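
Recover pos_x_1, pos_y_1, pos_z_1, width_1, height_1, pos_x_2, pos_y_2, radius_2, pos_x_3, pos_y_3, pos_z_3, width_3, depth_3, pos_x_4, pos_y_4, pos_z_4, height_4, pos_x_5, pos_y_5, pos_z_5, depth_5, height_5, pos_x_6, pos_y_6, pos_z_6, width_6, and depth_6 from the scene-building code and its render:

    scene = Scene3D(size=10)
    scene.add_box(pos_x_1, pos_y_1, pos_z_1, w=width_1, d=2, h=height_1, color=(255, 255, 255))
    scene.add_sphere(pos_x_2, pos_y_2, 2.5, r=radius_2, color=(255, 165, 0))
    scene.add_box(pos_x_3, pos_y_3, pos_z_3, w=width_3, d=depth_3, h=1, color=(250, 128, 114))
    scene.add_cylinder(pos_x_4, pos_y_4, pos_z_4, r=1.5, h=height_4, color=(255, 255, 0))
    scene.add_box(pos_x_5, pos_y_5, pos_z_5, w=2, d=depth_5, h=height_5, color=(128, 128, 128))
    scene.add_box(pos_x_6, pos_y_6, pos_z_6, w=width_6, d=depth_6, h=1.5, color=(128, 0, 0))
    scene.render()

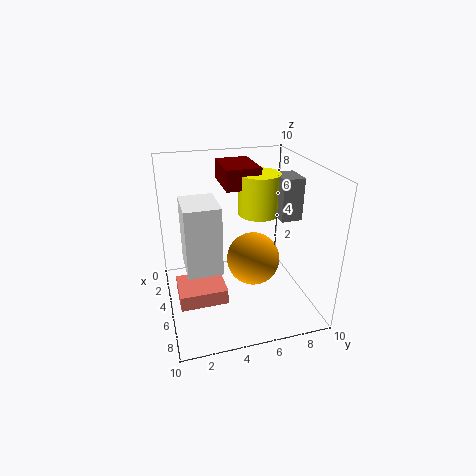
pos_x_1 = 6.5
pos_y_1 = 1
pos_z_1 = 5
width_1 = 2.5
height_1 = 4
pos_x_2 = 4
pos_y_2 = 6.5
radius_2 = 2
pos_x_3 = 5.5
pos_y_3 = 0.5
pos_z_3 = 2
width_3 = 2.5
depth_3 = 3
pos_x_4 = 3.5
pos_y_4 = 7
pos_z_4 = 6
height_4 = 3
pos_x_5 = 3.5
pos_y_5 = 8
pos_z_5 = 6
depth_5 = 1.5
height_5 = 3
pos_x_6 = 0.5
pos_y_6 = 4.5
pos_z_6 = 8
width_6 = 3.5
depth_6 = 2.5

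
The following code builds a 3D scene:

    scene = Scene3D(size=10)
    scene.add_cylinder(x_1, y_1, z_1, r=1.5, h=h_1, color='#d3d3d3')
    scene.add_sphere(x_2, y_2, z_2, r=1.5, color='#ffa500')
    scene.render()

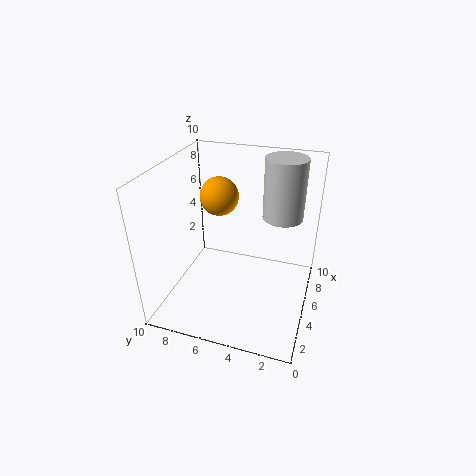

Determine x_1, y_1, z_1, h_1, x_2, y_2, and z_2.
x_1 = 8
y_1 = 2.5
z_1 = 5.5
h_1 = 4.5
x_2 = 8
y_2 = 7.5
z_2 = 6.5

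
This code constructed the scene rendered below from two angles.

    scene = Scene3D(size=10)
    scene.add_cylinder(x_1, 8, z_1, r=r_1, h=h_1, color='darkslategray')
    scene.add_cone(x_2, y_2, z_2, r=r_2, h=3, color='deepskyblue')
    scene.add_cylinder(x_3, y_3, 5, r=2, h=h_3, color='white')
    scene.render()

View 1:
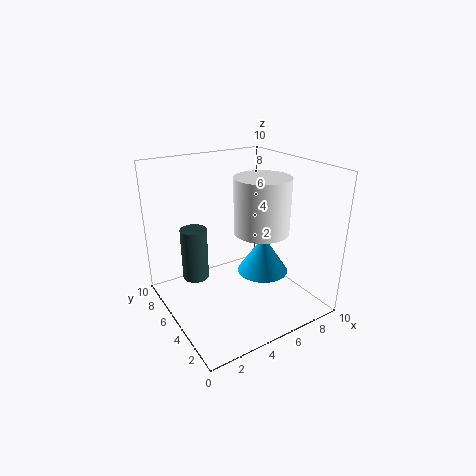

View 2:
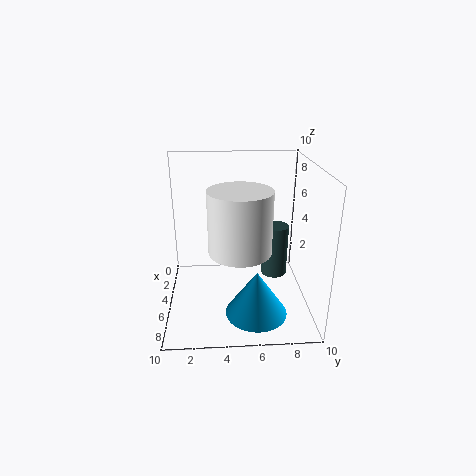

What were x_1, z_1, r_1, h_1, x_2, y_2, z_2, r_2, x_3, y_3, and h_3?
x_1 = 3
z_1 = 1
r_1 = 1
h_1 = 4
x_2 = 8
y_2 = 6
z_2 = 1
r_2 = 2
x_3 = 7
y_3 = 5
h_3 = 4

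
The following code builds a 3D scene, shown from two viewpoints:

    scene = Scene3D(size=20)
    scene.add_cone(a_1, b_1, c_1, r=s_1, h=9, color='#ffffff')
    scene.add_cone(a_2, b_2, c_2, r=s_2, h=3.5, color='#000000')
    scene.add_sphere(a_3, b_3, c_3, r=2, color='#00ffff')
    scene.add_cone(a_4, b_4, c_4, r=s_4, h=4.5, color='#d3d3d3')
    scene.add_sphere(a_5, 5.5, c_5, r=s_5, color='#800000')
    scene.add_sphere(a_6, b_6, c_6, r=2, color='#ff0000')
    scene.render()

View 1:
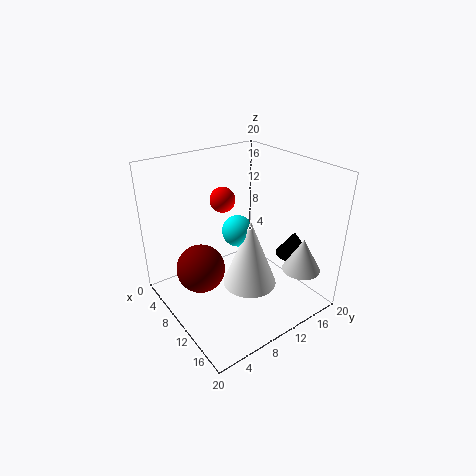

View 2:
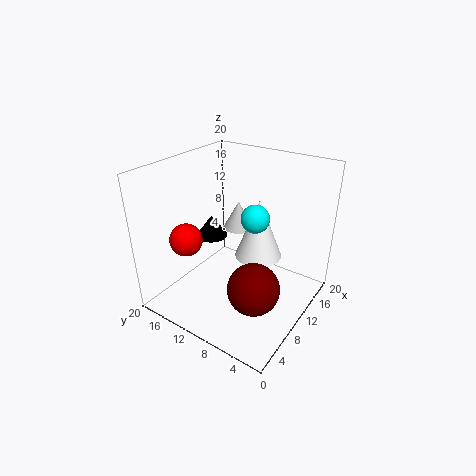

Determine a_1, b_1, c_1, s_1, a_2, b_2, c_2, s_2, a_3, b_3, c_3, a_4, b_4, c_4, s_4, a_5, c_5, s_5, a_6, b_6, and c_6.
a_1 = 14
b_1 = 9
c_1 = 5.5
s_1 = 3.5
a_2 = 13.5
b_2 = 17.5
c_2 = 6.5
s_2 = 2.5
a_3 = 12
b_3 = 8.5
c_3 = 12.5
a_4 = 17.5
b_4 = 15
c_4 = 7
s_4 = 2.5
a_5 = 7
c_5 = 5
s_5 = 3.5
a_6 = 2.5
b_6 = 12.5
c_6 = 12.5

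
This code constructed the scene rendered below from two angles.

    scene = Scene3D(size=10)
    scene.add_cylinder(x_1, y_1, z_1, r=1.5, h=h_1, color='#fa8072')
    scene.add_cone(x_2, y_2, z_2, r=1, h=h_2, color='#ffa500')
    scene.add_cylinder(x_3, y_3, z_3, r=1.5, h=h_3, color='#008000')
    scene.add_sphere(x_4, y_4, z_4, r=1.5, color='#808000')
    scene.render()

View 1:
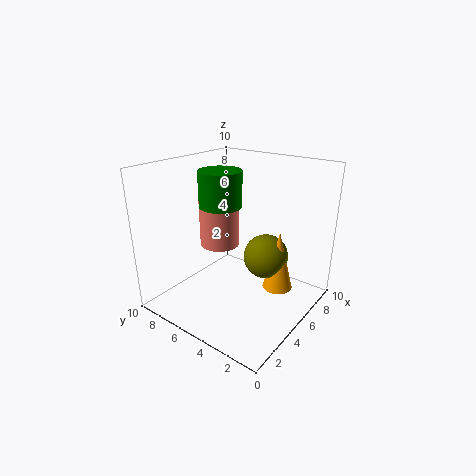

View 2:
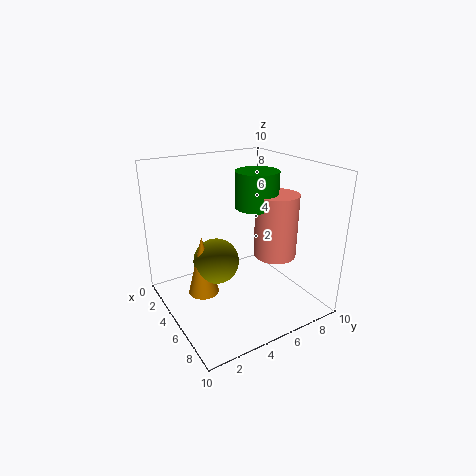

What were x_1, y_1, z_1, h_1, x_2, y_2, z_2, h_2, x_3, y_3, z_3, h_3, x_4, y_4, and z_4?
x_1 = 6, y_1 = 7.5, z_1 = 3.5, h_1 = 4.5, x_2 = 5.5, y_2 = 2, z_2 = 2, h_2 = 4, x_3 = 5, y_3 = 6.5, z_3 = 7, h_3 = 2.5, x_4 = 5.5, y_4 = 3, z_4 = 4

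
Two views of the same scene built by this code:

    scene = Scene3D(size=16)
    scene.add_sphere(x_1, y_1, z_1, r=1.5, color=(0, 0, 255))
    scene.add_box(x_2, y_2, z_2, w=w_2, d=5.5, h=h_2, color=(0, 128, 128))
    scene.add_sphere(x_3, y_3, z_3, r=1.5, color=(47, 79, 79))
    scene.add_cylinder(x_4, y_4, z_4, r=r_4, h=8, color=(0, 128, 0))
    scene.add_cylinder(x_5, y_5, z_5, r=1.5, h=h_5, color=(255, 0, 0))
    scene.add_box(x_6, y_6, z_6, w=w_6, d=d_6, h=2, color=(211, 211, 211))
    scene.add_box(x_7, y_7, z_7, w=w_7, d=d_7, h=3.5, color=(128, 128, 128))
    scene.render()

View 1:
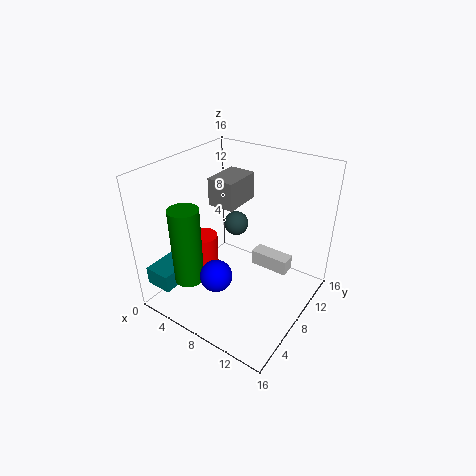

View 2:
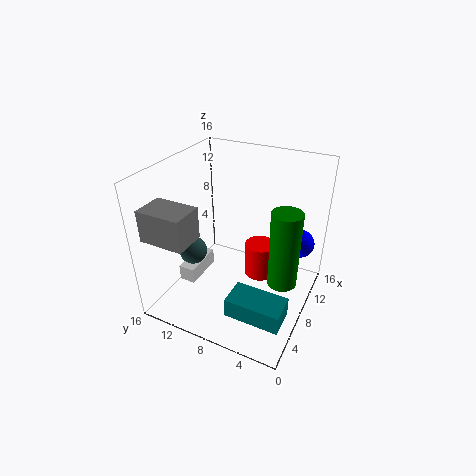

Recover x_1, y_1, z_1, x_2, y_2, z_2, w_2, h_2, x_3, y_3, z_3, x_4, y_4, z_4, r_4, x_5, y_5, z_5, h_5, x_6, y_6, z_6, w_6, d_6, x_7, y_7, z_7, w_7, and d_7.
x_1 = 10; y_1 = 1.5; z_1 = 8; x_2 = 1; y_2 = 0.5; z_2 = 3.5; w_2 = 3; h_2 = 2; x_3 = 5; y_3 = 12; z_3 = 7; x_4 = 6; y_4 = 2; z_4 = 5.5; r_4 = 1.5; x_5 = 6; y_5 = 4.5; z_5 = 6; h_5 = 3.5; x_6 = 6.5; y_6 = 13.5; z_6 = 0.5; w_6 = 5; d_6 = 2; x_7 = 1.5; y_7 = 11; z_7 = 9; w_7 = 3.5; d_7 = 5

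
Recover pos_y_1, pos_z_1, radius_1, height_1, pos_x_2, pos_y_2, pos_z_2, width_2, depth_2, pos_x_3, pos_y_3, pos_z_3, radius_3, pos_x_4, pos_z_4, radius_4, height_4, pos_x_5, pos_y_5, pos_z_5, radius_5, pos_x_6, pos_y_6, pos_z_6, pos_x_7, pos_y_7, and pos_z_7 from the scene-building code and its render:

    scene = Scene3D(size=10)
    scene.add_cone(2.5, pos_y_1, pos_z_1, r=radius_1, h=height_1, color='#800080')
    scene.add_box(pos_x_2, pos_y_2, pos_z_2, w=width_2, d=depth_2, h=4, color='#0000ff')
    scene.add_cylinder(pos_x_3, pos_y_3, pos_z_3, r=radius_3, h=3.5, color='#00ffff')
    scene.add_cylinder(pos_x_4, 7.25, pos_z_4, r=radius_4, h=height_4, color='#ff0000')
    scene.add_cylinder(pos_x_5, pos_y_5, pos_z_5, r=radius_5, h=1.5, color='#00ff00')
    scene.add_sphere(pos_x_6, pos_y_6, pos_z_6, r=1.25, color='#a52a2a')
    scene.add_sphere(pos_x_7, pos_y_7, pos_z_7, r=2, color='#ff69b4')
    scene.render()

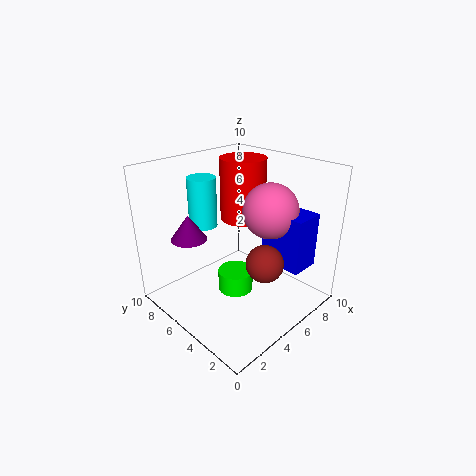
pos_y_1 = 7.25
pos_z_1 = 5
radius_1 = 1.25
height_1 = 1.75
pos_x_2 = 7.25
pos_y_2 = 1.5
pos_z_2 = 2.5
width_2 = 2.25
depth_2 = 3.25
pos_x_3 = 4
pos_y_3 = 7.5
pos_z_3 = 5.5
radius_3 = 1
pos_x_4 = 7.75
pos_z_4 = 5
radius_4 = 1.75
height_4 = 4.75
pos_x_5 = 4.75
pos_y_5 = 5
pos_z_5 = 1
radius_5 = 1.25
pos_x_6 = 5
pos_y_6 = 2.5
pos_z_6 = 4
pos_x_7 = 7.5
pos_y_7 = 4.25
pos_z_7 = 6.5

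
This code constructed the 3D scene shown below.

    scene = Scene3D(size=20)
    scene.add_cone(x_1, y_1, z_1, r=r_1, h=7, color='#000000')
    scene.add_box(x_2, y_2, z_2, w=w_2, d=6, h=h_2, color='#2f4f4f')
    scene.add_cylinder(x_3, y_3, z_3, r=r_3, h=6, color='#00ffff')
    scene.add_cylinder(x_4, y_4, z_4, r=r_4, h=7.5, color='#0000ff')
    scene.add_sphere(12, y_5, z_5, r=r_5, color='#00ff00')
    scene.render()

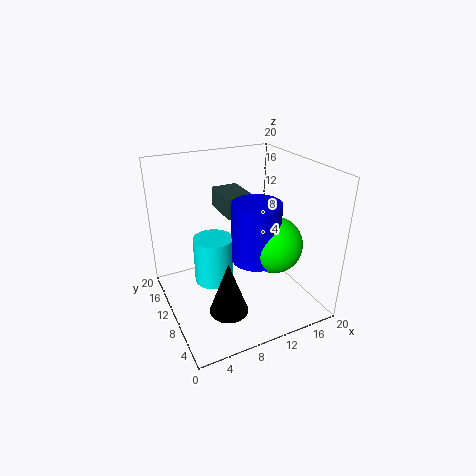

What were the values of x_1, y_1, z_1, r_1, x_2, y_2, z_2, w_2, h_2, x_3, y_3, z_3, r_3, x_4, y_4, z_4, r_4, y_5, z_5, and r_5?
x_1 = 6; y_1 = 4.5; z_1 = 3; r_1 = 2.5; x_2 = 9.5; y_2 = 12; z_2 = 12; w_2 = 4; h_2 = 3; x_3 = 5.5; y_3 = 8; z_3 = 6; r_3 = 2.5; x_4 = 10; y_4 = 5; z_4 = 9.5; r_4 = 3; y_5 = 4; z_5 = 11.5; r_5 = 3.5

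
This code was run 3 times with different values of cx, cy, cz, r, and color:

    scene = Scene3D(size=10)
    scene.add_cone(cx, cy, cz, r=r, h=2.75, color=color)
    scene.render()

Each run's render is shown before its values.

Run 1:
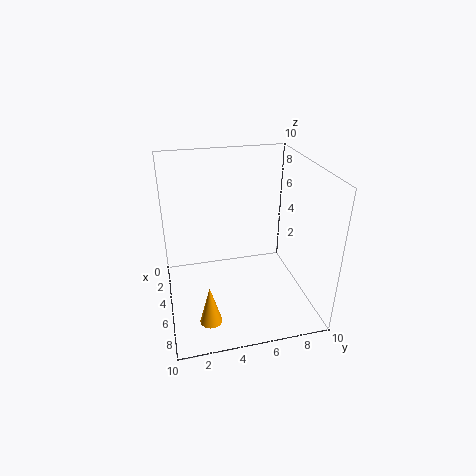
cx = 7.5; cy = 2.5; cz = 0.25; r = 0.75; color = 'orange'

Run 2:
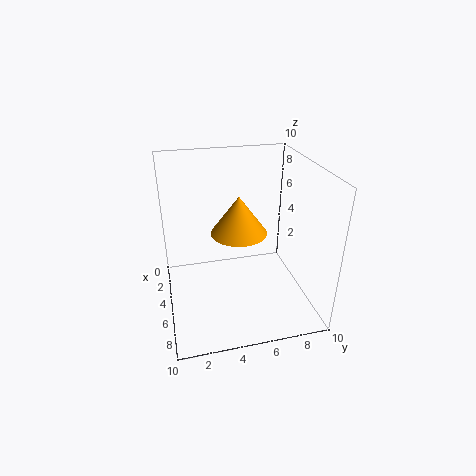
cx = 4.25; cy = 5.25; cz = 5; r = 2; color = 'orange'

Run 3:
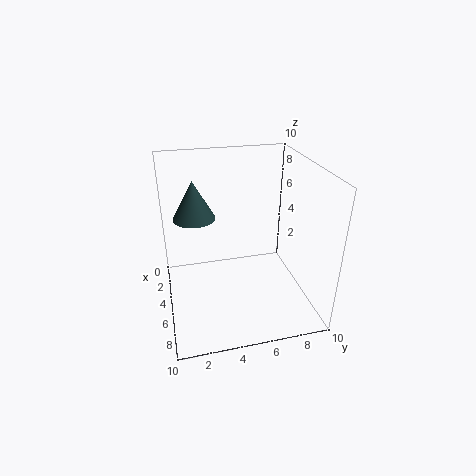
cx = 3.25; cy = 2.25; cz = 6; r = 1.5; color = 'darkslategray'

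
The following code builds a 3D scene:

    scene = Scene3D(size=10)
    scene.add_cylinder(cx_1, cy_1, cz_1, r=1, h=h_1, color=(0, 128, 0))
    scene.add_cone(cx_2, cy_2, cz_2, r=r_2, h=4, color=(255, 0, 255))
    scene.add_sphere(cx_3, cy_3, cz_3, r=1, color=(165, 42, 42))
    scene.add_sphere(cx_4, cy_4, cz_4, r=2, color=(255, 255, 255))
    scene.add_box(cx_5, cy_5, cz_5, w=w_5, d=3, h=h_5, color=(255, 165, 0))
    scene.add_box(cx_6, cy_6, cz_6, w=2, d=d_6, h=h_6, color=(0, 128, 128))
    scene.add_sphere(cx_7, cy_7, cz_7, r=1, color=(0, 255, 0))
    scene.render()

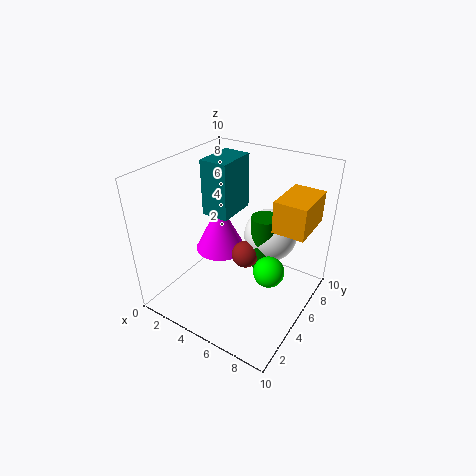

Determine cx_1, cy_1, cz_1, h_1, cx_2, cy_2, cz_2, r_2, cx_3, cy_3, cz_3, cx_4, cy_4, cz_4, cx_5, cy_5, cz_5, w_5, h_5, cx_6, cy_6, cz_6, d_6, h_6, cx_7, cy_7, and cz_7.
cx_1 = 6, cy_1 = 7, cz_1 = 2, h_1 = 4, cx_2 = 2, cy_2 = 7, cz_2 = 2, r_2 = 2, cx_3 = 5, cy_3 = 6, cz_3 = 3, cx_4 = 6, cy_4 = 8, cz_4 = 4, cx_5 = 8, cy_5 = 4, cz_5 = 7, w_5 = 2, h_5 = 2, cx_6 = 2, cy_6 = 5, cz_6 = 6, d_6 = 3, h_6 = 4, cx_7 = 8, cy_7 = 4, cz_7 = 4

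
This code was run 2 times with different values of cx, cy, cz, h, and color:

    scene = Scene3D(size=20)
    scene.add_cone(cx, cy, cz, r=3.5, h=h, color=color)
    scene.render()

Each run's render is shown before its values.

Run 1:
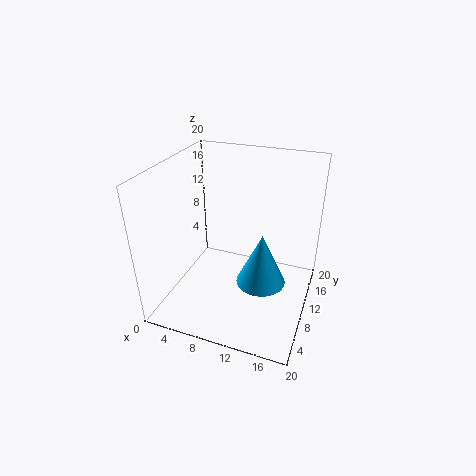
cx = 13.5
cy = 10
cz = 3.5
h = 7.5
color = 'deepskyblue'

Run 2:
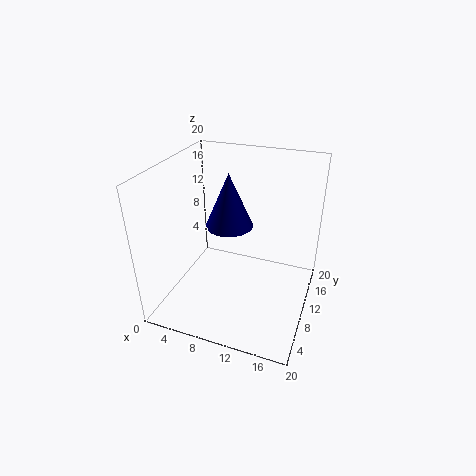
cx = 7.5
cy = 13
cz = 10
h = 8
color = 'navy'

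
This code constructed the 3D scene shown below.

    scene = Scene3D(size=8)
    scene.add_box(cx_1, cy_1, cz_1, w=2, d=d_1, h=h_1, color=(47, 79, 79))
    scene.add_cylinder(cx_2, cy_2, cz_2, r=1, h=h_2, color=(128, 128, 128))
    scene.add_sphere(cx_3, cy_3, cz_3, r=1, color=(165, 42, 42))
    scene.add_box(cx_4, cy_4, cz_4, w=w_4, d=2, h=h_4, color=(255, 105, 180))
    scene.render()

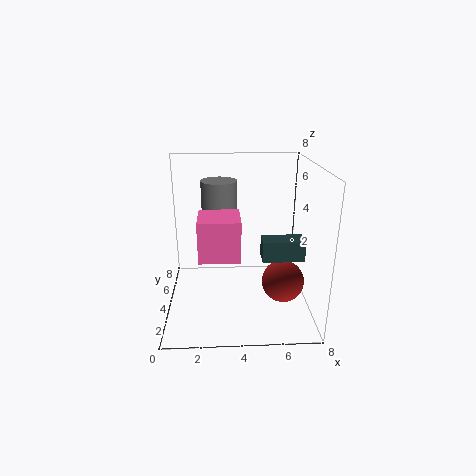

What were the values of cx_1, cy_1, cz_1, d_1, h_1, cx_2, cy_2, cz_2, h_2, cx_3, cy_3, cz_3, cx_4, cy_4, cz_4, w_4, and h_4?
cx_1 = 5
cy_1 = 1
cz_1 = 4
d_1 = 1
h_1 = 1
cx_2 = 3
cy_2 = 5
cz_2 = 4
h_2 = 3
cx_3 = 6
cy_3 = 1
cz_3 = 3
cx_4 = 2
cy_4 = 1
cz_4 = 4
w_4 = 2
h_4 = 2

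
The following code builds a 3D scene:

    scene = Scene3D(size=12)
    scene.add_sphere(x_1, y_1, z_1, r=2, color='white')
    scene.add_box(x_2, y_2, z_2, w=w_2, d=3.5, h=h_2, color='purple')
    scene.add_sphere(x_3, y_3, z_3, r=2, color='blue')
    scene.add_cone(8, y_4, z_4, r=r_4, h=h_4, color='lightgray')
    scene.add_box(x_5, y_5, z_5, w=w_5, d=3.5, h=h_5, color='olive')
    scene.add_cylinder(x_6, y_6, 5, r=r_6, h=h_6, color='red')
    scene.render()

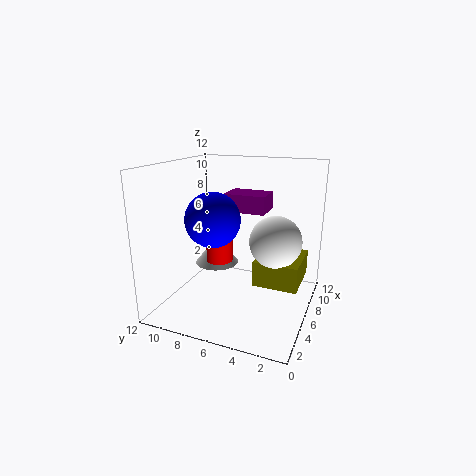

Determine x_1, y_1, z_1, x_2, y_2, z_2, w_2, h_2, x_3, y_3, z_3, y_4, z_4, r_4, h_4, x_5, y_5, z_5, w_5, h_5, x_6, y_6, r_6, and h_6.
x_1 = 5, y_1 = 2.5, z_1 = 6.5, x_2 = 6.5, y_2 = 4, z_2 = 8, w_2 = 2.5, h_2 = 1.5, x_3 = 2.5, y_3 = 6.5, z_3 = 8.5, y_4 = 9, z_4 = 2.5, r_4 = 2, h_4 = 2.5, x_5 = 4, y_5 = 0.5, z_5 = 3, w_5 = 4, h_5 = 2, x_6 = 3.5, y_6 = 6.5, r_6 = 1, h_6 = 2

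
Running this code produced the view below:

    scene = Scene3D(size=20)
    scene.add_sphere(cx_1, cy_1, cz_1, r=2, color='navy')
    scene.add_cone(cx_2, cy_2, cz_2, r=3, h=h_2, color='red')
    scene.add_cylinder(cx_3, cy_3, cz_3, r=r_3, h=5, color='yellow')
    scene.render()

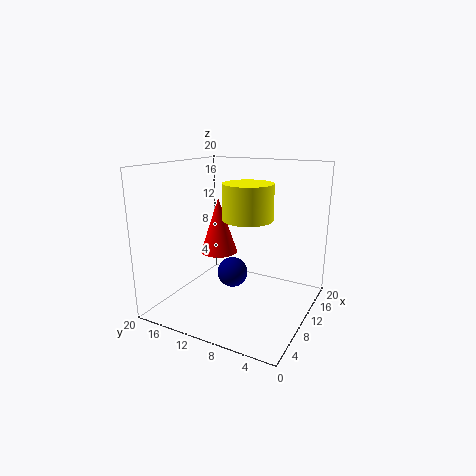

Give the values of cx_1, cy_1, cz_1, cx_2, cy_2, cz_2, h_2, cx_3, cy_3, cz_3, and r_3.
cx_1 = 7.5; cy_1 = 9.5; cz_1 = 6; cx_2 = 15.5; cy_2 = 16.5; cz_2 = 5; h_2 = 9; cx_3 = 11; cy_3 = 9; cz_3 = 12.5; r_3 = 3.5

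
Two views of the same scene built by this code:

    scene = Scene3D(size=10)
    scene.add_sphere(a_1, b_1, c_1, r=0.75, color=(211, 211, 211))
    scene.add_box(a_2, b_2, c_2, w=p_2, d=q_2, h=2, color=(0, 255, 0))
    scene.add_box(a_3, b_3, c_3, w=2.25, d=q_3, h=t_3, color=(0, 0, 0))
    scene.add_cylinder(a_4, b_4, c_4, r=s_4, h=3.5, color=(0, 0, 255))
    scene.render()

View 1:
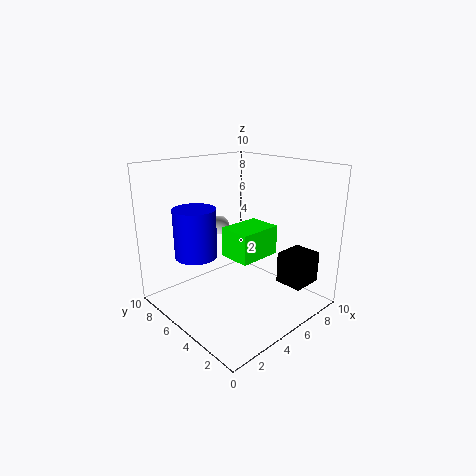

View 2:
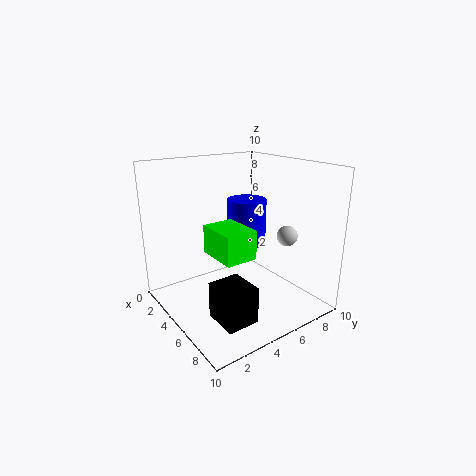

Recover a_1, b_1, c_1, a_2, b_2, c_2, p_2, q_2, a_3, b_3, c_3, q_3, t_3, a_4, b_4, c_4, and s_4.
a_1 = 6.25; b_1 = 8.5; c_1 = 4.75; a_2 = 3.75; b_2 = 3; c_2 = 4; p_2 = 3; q_2 = 2.25; a_3 = 7.25; b_3 = 1.25; c_3 = 1.5; q_3 = 2; t_3 = 2.25; a_4 = 3; b_4 = 7.25; c_4 = 3.5; s_4 = 1.5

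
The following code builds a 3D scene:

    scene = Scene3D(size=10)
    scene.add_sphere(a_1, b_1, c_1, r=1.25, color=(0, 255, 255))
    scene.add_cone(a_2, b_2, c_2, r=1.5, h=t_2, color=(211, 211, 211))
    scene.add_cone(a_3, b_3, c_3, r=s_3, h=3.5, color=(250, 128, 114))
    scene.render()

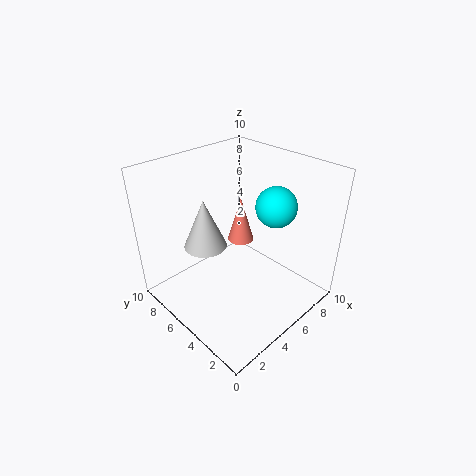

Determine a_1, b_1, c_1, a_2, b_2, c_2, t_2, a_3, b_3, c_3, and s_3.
a_1 = 5.5
b_1 = 2.25
c_1 = 8.25
a_2 = 3.5
b_2 = 6.75
c_2 = 4.25
t_2 = 3.5
a_3 = 7
b_3 = 6.75
c_3 = 3.25
s_3 = 1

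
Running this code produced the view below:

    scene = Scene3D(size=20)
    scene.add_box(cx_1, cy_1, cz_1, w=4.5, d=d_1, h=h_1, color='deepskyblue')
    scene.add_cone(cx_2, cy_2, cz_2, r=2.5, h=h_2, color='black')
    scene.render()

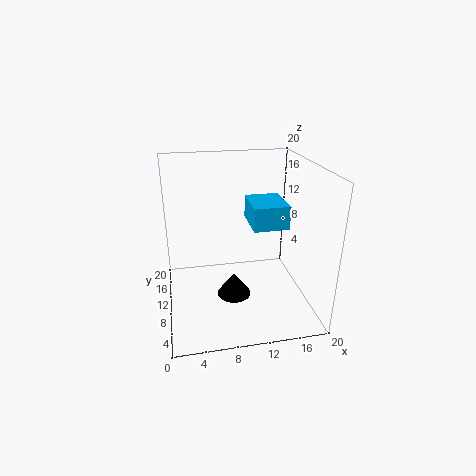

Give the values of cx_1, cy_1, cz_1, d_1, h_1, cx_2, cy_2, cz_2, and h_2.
cx_1 = 11
cy_1 = 5
cz_1 = 13
d_1 = 5.5
h_1 = 3
cx_2 = 9.5
cy_2 = 10.5
cz_2 = 0.5
h_2 = 3.5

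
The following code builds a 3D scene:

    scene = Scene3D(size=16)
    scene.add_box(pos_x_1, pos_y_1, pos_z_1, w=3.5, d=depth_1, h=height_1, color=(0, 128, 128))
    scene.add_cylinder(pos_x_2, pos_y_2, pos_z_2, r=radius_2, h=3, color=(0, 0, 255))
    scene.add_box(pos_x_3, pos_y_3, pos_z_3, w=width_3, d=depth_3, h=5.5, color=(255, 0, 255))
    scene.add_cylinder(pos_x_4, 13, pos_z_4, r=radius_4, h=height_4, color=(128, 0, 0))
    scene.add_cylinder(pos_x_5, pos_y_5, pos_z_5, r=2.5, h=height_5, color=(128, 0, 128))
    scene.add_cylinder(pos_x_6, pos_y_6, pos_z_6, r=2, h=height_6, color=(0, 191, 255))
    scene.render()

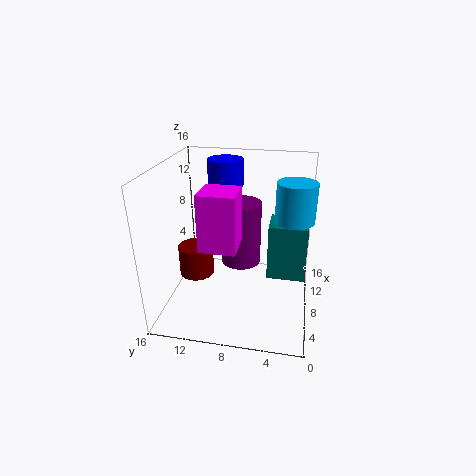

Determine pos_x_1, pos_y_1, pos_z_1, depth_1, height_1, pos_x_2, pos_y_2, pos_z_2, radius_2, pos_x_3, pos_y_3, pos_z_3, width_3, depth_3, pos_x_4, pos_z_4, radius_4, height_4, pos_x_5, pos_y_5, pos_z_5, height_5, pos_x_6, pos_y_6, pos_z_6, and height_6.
pos_x_1 = 6, pos_y_1 = 0.5, pos_z_1 = 4.5, depth_1 = 4, height_1 = 6, pos_x_2 = 11, pos_y_2 = 10, pos_z_2 = 13, radius_2 = 2, pos_x_3 = 1.5, pos_y_3 = 7, pos_z_3 = 9.5, width_3 = 3.5, depth_3 = 3.5, pos_x_4 = 8, pos_z_4 = 3, radius_4 = 2, height_4 = 3.5, pos_x_5 = 12.5, pos_y_5 = 8.5, pos_z_5 = 2.5, height_5 = 8, pos_x_6 = 7, pos_y_6 = 2, pos_z_6 = 11, height_6 = 4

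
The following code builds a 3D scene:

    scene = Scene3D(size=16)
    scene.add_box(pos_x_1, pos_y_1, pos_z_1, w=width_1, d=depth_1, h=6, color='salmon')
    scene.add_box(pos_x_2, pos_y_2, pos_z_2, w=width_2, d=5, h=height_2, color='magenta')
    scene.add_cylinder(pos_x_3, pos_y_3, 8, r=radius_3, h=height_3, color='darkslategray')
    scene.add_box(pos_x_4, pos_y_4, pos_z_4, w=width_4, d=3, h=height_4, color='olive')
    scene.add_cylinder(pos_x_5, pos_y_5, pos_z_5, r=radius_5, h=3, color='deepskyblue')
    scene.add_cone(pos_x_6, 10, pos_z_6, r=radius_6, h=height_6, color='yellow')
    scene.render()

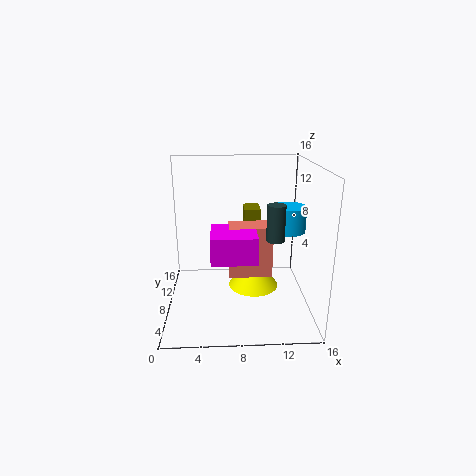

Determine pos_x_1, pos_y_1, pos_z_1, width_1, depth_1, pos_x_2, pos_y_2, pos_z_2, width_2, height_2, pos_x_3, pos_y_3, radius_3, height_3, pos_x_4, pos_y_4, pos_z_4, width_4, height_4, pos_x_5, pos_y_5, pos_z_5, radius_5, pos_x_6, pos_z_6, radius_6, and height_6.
pos_x_1 = 7
pos_y_1 = 8
pos_z_1 = 3
width_1 = 5
depth_1 = 3
pos_x_2 = 5
pos_y_2 = 5
pos_z_2 = 6
width_2 = 5
height_2 = 3
pos_x_3 = 12
pos_y_3 = 7
radius_3 = 1
height_3 = 4
pos_x_4 = 9
pos_y_4 = 12
pos_z_4 = 6
width_4 = 2
height_4 = 4
pos_x_5 = 14
pos_y_5 = 10
pos_z_5 = 8
radius_5 = 2
pos_x_6 = 10
pos_z_6 = 1
radius_6 = 3
height_6 = 4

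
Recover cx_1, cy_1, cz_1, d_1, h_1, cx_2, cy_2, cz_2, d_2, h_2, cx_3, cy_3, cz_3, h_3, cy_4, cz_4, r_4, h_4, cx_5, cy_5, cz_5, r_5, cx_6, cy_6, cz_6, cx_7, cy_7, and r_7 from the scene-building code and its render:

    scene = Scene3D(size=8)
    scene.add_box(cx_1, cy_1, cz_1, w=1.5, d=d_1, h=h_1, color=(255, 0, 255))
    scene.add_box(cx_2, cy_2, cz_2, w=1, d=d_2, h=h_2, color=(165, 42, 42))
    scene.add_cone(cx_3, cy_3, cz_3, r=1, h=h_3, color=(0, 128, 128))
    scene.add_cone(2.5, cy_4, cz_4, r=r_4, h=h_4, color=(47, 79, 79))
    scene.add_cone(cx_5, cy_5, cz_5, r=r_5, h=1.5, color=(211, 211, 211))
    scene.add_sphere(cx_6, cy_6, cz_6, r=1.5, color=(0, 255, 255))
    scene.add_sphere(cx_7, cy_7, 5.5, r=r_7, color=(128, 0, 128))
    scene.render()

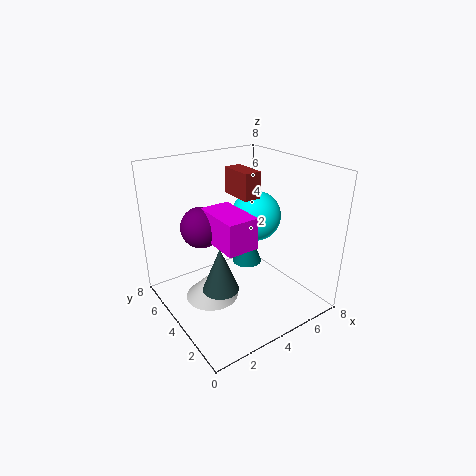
cx_1 = 1.5, cy_1 = 1, cz_1 = 5, d_1 = 2.5, h_1 = 1.5, cx_2 = 4.5, cy_2 = 4, cz_2 = 6, d_2 = 2, h_2 = 1.5, cx_3 = 6.5, cy_3 = 6.5, cz_3 = 0.5, h_3 = 2.5, cy_4 = 3.5, cz_4 = 1.5, r_4 = 1, h_4 = 2.5, cx_5 = 2.5, cy_5 = 4.5, cz_5 = 0.5, r_5 = 1.5, cx_6 = 6, cy_6 = 5, cz_6 = 4.5, cx_7 = 1.5, cy_7 = 3.5, r_7 = 1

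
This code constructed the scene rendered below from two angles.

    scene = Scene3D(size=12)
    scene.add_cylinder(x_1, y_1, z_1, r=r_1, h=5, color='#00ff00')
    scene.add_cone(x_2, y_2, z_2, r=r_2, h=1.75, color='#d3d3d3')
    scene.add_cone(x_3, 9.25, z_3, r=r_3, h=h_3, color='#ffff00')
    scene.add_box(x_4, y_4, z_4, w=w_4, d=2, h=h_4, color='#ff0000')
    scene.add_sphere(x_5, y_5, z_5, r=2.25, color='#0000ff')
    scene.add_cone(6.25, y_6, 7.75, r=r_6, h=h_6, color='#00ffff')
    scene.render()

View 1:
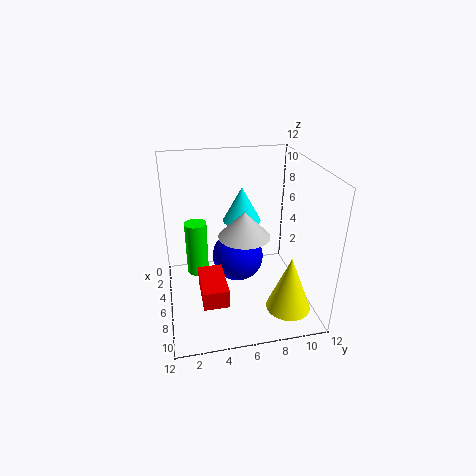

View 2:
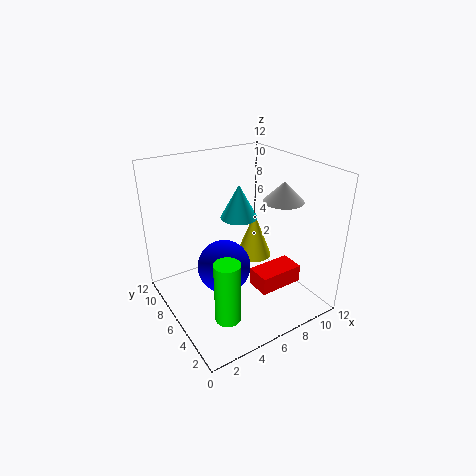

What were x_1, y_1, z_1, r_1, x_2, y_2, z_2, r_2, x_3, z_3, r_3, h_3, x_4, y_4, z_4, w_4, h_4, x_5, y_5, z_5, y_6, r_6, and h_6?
x_1 = 3
y_1 = 2.75
z_1 = 1.25
r_1 = 1
x_2 = 10.25
y_2 = 5.5
z_2 = 8.5
r_2 = 1.75
x_3 = 10
z_3 = 1.5
r_3 = 1.75
h_3 = 4.5
x_4 = 6.25
y_4 = 2.5
z_4 = 2.25
w_4 = 3.75
h_4 = 1.5
x_5 = 4.75
y_5 = 6.25
z_5 = 3.5
y_6 = 6.25
r_6 = 1.5
h_6 = 2.75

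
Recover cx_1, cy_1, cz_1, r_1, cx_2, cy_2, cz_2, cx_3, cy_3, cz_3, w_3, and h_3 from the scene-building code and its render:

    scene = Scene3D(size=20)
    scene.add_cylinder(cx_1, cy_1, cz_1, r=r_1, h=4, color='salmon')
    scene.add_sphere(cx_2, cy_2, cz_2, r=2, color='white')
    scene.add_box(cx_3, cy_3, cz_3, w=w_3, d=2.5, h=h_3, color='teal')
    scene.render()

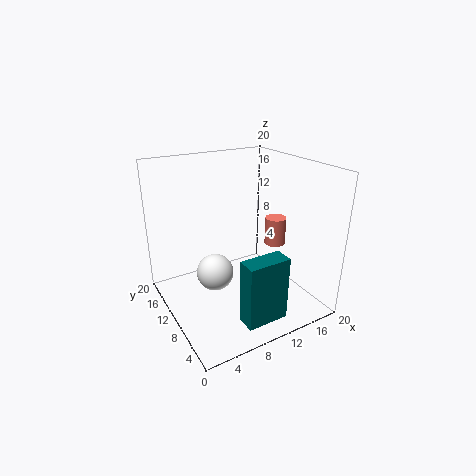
cx_1 = 16; cy_1 = 9.5; cz_1 = 8; r_1 = 1.5; cx_2 = 3; cy_2 = 3; cz_2 = 10.5; cx_3 = 6.5; cy_3 = 1; cz_3 = 2; w_3 = 5.5; h_3 = 8.5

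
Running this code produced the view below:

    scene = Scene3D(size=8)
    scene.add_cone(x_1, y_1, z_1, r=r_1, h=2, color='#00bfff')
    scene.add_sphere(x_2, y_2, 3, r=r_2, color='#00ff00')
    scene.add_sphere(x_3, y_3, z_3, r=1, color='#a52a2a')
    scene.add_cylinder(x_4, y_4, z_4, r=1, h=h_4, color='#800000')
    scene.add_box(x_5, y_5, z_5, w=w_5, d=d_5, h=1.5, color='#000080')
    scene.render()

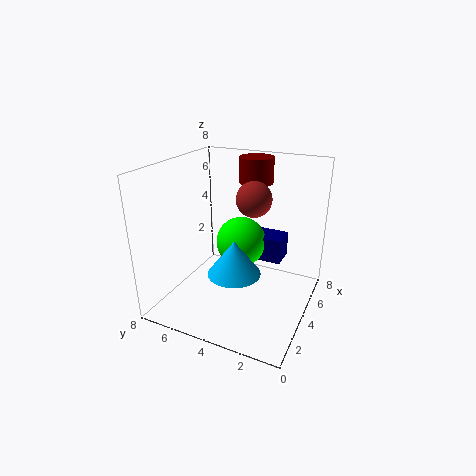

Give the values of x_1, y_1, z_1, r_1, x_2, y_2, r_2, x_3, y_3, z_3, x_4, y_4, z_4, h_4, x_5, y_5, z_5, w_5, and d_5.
x_1 = 3.5
y_1 = 4
z_1 = 2
r_1 = 1.5
x_2 = 5.5
y_2 = 4.5
r_2 = 1.5
x_3 = 5
y_3 = 3.5
z_3 = 6
x_4 = 6.5
y_4 = 4
z_4 = 6.5
h_4 = 1.5
x_5 = 5.5
y_5 = 2
z_5 = 2
w_5 = 1.5
d_5 = 2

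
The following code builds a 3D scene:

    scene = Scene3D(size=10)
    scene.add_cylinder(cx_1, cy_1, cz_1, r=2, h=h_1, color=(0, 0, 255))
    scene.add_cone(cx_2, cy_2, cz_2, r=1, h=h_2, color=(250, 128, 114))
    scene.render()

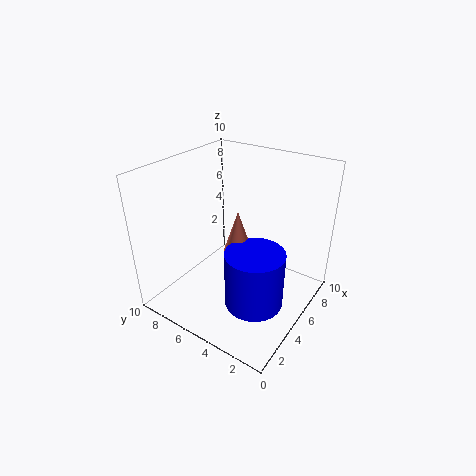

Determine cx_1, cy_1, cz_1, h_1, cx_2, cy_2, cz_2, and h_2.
cx_1 = 4, cy_1 = 3, cz_1 = 1, h_1 = 4, cx_2 = 5, cy_2 = 5, cz_2 = 4, h_2 = 3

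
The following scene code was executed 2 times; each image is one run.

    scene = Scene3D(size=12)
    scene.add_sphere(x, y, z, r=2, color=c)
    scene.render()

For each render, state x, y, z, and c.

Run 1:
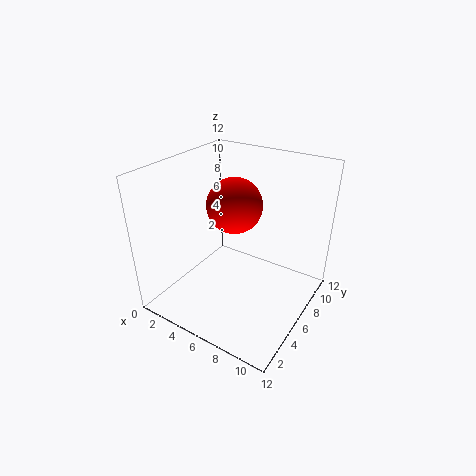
x = 7
y = 4
z = 10
c = 'red'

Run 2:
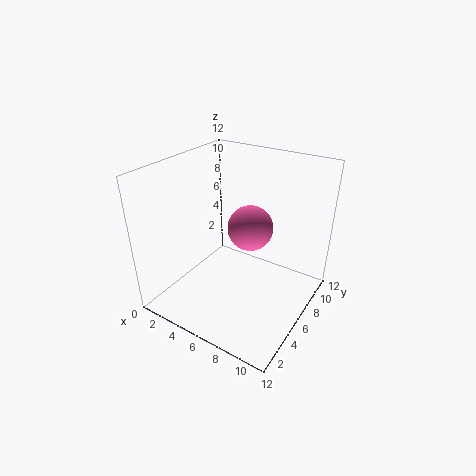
x = 6
y = 8
z = 6
c = 'hotpink'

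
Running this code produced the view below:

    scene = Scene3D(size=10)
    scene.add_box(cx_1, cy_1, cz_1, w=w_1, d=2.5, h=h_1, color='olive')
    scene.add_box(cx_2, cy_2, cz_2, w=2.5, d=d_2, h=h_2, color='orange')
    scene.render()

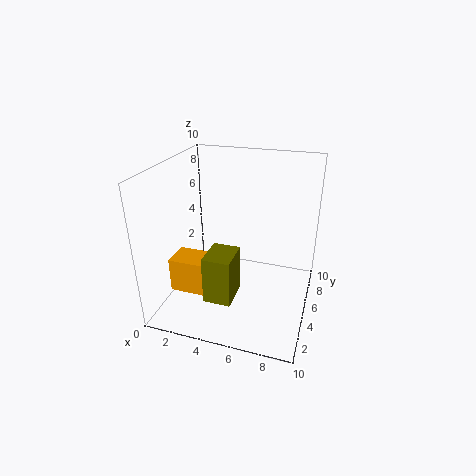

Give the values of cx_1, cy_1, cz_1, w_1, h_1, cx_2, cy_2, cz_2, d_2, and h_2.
cx_1 = 3
cy_1 = 3
cz_1 = 0.5
w_1 = 2
h_1 = 3.5
cx_2 = 0.5
cy_2 = 3
cz_2 = 1
d_2 = 2
h_2 = 2.5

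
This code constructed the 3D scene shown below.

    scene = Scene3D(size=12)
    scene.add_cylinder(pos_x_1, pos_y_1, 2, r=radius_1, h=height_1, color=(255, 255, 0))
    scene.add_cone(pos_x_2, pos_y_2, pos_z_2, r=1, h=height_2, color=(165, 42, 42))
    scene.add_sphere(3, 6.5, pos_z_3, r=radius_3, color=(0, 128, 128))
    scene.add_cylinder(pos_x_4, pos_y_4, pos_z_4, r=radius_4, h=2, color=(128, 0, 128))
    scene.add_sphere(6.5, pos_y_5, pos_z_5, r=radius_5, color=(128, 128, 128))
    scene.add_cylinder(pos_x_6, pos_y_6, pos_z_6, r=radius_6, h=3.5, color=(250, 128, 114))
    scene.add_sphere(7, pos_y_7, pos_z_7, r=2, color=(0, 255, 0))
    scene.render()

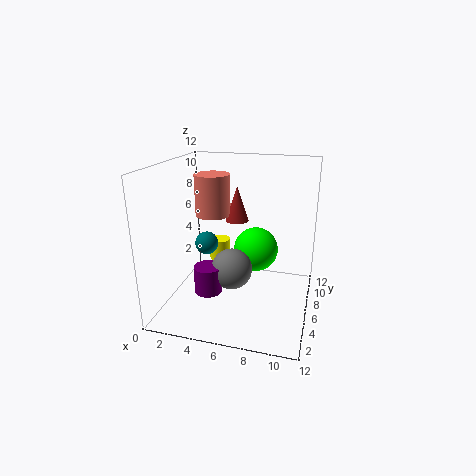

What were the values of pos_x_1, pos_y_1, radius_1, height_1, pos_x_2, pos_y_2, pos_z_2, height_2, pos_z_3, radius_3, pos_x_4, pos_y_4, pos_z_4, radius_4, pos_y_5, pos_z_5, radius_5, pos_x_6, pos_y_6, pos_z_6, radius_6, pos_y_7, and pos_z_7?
pos_x_1 = 3; pos_y_1 = 10; radius_1 = 1; height_1 = 2; pos_x_2 = 5.5; pos_y_2 = 7.5; pos_z_2 = 7; height_2 = 3; pos_z_3 = 5; radius_3 = 1; pos_x_4 = 5; pos_y_4 = 1.5; pos_z_4 = 3.5; radius_4 = 1; pos_y_5 = 2.5; pos_z_5 = 5; radius_5 = 1.5; pos_x_6 = 3.5; pos_y_6 = 7; pos_z_6 = 7.5; radius_6 = 1.5; pos_y_7 = 8.5; pos_z_7 = 4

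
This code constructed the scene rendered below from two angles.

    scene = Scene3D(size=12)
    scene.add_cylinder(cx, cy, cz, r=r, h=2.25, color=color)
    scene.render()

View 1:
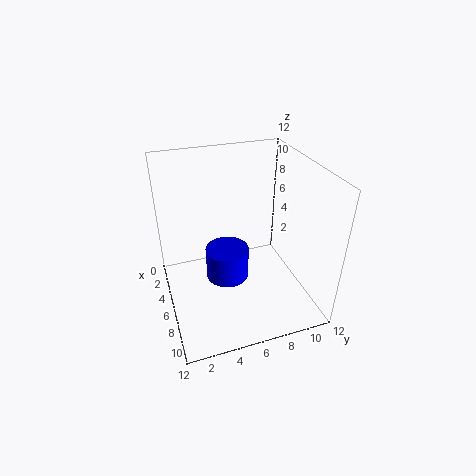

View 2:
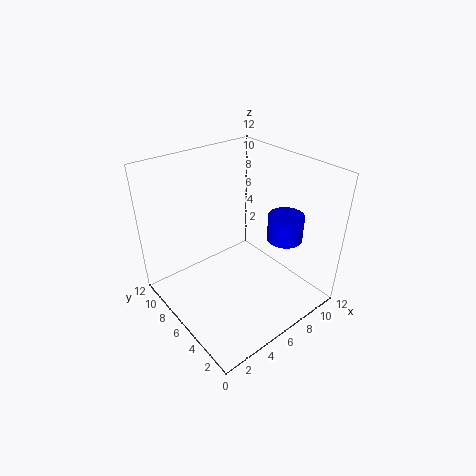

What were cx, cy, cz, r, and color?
cx = 9.5
cy = 4
cz = 5.5
r = 1.5
color = 'blue'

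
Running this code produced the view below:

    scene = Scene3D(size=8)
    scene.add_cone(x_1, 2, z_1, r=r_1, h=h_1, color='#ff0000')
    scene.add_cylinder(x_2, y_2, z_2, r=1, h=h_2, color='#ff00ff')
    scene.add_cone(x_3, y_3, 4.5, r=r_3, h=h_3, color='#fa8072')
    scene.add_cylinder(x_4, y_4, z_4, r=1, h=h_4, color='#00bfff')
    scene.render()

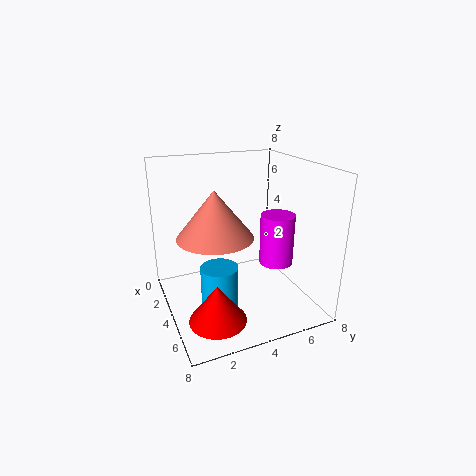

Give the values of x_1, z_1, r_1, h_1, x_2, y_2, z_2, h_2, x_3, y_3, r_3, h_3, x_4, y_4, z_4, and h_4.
x_1 = 6; z_1 = 0.5; r_1 = 1.5; h_1 = 2; x_2 = 4; y_2 = 6.5; z_2 = 2; h_2 = 3; x_3 = 4.5; y_3 = 2.5; r_3 = 2; h_3 = 2.5; x_4 = 5; y_4 = 2.5; z_4 = 0.5; h_4 = 2.5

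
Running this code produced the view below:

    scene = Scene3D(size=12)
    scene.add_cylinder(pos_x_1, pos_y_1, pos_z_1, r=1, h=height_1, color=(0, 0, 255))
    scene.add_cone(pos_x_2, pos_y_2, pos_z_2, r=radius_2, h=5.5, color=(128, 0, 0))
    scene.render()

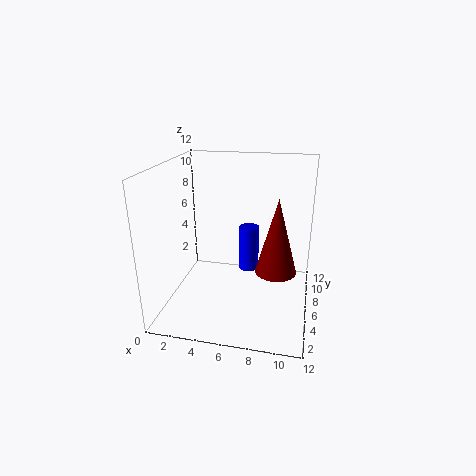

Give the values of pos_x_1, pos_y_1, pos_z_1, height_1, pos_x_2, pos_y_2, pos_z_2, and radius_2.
pos_x_1 = 6
pos_y_1 = 11
pos_z_1 = 0.5
height_1 = 4.5
pos_x_2 = 9.5
pos_y_2 = 3
pos_z_2 = 5
radius_2 = 1.5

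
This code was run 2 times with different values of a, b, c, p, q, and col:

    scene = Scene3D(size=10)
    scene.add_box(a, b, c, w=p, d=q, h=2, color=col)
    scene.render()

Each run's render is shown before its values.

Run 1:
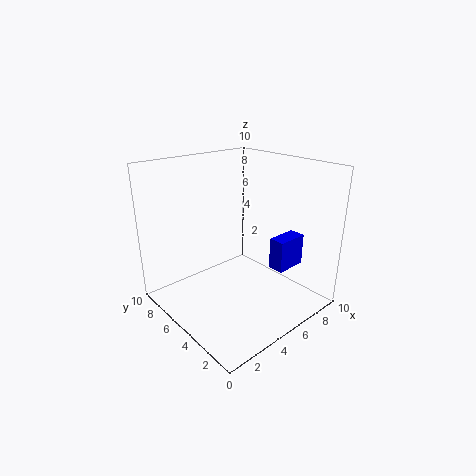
a = 5; b = 1; c = 4; p = 2; q = 1; col = 'blue'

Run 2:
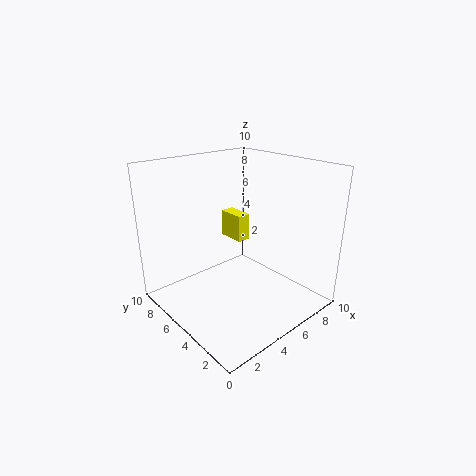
a = 6; b = 6; c = 4; p = 1; q = 2; col = 'yellow'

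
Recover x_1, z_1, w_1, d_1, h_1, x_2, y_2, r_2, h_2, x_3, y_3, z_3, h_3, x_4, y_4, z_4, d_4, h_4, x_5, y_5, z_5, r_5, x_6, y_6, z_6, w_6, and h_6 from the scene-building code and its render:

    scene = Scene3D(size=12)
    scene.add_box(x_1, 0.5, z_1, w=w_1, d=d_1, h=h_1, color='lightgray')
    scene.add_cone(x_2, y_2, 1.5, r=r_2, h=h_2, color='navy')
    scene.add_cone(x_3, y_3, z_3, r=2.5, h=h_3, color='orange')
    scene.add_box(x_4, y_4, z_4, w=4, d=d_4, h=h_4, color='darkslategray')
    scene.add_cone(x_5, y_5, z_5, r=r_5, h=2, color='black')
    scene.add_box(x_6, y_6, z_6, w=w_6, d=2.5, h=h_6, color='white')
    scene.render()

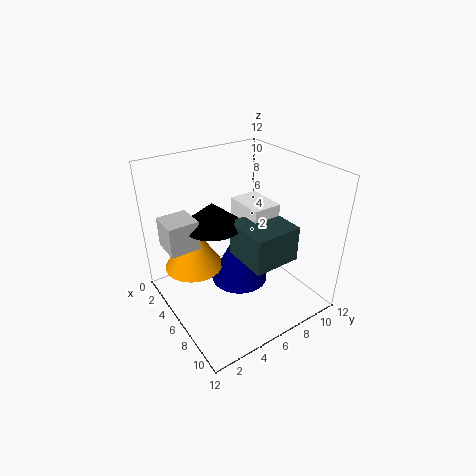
x_1 = 2.5, z_1 = 5.5, w_1 = 2.5, d_1 = 2.5, h_1 = 2.5, x_2 = 5.5, y_2 = 6.5, r_2 = 2.5, h_2 = 5, x_3 = 3.5, y_3 = 3, z_3 = 3, h_3 = 4, x_4 = 5.5, y_4 = 5.5, z_4 = 4.5, d_4 = 4, h_4 = 3, x_5 = 4.5, y_5 = 4.5, z_5 = 7, r_5 = 2.5, x_6 = 3.5, y_6 = 7, z_6 = 5.5, w_6 = 3.5, h_6 = 3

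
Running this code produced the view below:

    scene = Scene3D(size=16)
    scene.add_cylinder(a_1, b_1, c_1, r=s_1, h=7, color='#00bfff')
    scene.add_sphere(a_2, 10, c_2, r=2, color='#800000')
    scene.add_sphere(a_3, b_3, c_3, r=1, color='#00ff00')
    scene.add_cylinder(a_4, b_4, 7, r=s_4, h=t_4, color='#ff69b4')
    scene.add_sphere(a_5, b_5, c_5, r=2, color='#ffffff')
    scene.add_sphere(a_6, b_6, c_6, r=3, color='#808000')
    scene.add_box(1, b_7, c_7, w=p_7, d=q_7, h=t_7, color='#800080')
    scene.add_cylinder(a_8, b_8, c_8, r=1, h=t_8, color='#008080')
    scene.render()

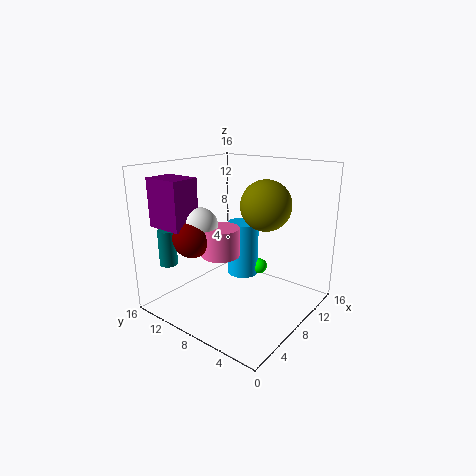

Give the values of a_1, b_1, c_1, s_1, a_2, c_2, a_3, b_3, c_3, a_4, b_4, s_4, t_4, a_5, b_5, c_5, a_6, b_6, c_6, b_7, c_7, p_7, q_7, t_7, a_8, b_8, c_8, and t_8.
a_1 = 13
b_1 = 11
c_1 = 1
s_1 = 2
a_2 = 3
c_2 = 9
a_3 = 14
b_3 = 9
c_3 = 2
a_4 = 5
b_4 = 8
s_4 = 2
t_4 = 3
a_5 = 4
b_5 = 10
c_5 = 10
a_6 = 12
b_6 = 7
c_6 = 11
b_7 = 10
c_7 = 10
p_7 = 3
q_7 = 4
t_7 = 5
a_8 = 3
b_8 = 14
c_8 = 5
t_8 = 4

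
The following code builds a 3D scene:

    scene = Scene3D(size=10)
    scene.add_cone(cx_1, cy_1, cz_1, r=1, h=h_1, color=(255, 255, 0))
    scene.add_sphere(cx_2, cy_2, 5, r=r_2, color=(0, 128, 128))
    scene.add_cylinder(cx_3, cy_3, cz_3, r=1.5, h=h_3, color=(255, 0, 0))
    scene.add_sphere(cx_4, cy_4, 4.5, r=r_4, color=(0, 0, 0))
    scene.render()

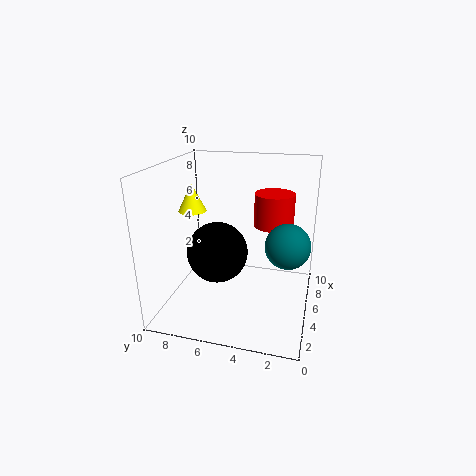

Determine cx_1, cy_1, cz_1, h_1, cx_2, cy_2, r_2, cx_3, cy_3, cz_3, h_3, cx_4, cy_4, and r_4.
cx_1 = 5.5; cy_1 = 8.5; cz_1 = 6.5; h_1 = 2; cx_2 = 4.5; cy_2 = 1.5; r_2 = 1.5; cx_3 = 8; cy_3 = 3; cz_3 = 5; h_3 = 2.5; cx_4 = 3.5; cy_4 = 6; r_4 = 2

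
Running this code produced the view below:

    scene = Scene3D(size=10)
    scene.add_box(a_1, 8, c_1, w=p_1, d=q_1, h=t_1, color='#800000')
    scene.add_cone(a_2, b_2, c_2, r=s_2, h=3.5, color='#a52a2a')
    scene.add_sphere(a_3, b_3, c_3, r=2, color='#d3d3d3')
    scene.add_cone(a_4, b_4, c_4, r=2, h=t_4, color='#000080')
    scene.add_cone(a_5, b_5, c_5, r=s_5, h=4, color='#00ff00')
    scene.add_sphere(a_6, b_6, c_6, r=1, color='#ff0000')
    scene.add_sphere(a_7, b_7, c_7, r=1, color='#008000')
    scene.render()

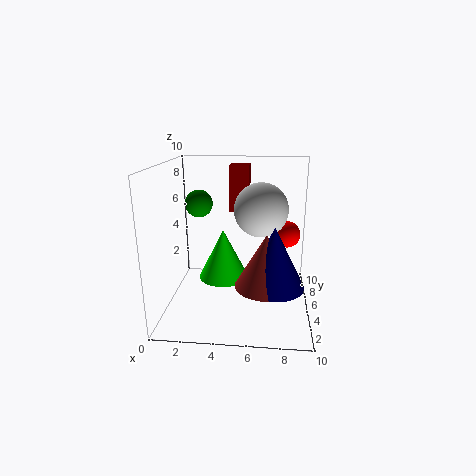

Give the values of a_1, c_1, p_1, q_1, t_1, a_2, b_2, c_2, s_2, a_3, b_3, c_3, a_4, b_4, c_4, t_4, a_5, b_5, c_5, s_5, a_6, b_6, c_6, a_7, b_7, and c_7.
a_1 = 4
c_1 = 6
p_1 = 1.5
q_1 = 2
t_1 = 3.5
a_2 = 7
b_2 = 3
c_2 = 2.5
s_2 = 2
a_3 = 6.5
b_3 = 7
c_3 = 6.5
a_4 = 7.5
b_4 = 3
c_4 = 2.5
t_4 = 4
a_5 = 3.5
b_5 = 8
c_5 = 0.5
s_5 = 2
a_6 = 8.5
b_6 = 7.5
c_6 = 4.5
a_7 = 2
b_7 = 6.5
c_7 = 7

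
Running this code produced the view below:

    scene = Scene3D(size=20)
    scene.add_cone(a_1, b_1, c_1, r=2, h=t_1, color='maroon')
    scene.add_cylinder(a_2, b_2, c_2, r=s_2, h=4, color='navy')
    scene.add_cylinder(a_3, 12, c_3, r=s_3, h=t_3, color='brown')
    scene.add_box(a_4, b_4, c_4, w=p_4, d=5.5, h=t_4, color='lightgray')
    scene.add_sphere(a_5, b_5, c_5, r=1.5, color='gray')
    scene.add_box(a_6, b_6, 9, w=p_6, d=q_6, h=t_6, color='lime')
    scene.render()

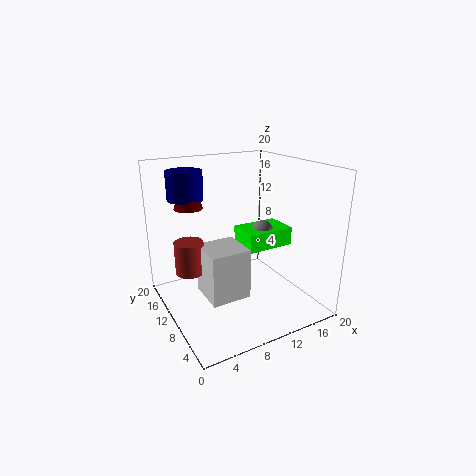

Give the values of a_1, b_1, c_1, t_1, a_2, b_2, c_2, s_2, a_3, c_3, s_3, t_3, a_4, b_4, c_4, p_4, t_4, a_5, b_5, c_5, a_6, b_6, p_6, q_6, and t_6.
a_1 = 4.5; b_1 = 14; c_1 = 14; t_1 = 5.5; a_2 = 4.5; b_2 = 15; c_2 = 15; s_2 = 2.5; a_3 = 3.5; c_3 = 5.5; s_3 = 2; t_3 = 4.5; a_4 = 4.5; b_4 = 6.5; c_4 = 2.5; p_4 = 5.5; t_4 = 7; a_5 = 13; b_5 = 8.5; c_5 = 11; a_6 = 10; b_6 = 6.5; p_6 = 6.5; q_6 = 4.5; t_6 = 2.5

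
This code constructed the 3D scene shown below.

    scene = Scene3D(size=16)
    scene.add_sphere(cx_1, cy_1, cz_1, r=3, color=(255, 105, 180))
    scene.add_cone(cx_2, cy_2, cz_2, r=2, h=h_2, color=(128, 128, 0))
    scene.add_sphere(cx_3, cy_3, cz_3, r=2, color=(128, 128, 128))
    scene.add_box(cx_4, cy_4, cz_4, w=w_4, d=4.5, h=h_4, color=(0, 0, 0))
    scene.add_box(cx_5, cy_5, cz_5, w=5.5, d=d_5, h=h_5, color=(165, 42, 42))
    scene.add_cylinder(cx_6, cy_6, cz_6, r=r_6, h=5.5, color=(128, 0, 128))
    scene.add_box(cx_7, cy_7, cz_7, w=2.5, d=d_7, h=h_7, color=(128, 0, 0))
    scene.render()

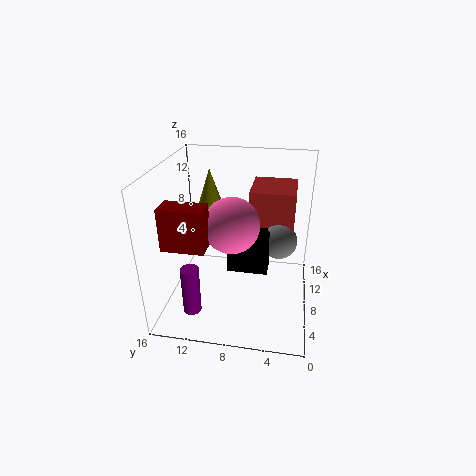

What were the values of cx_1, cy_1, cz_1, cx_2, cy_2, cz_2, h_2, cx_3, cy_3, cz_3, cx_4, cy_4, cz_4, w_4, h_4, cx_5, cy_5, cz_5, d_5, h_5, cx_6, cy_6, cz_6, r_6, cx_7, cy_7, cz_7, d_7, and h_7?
cx_1 = 7, cy_1 = 8.5, cz_1 = 10, cx_2 = 13.5, cy_2 = 12.5, cz_2 = 8, h_2 = 6, cx_3 = 9, cy_3 = 3.5, cz_3 = 7.5, cx_4 = 6.5, cy_4 = 4.5, cz_4 = 4.5, w_4 = 3, h_4 = 4.5, cx_5 = 9, cy_5 = 2, cz_5 = 7, d_5 = 5, h_5 = 6, cx_6 = 4, cy_6 = 12.5, cz_6 = 0.5, r_6 = 1, cx_7 = 3, cy_7 = 10.5, cz_7 = 8.5, d_7 = 4.5, h_7 = 4.5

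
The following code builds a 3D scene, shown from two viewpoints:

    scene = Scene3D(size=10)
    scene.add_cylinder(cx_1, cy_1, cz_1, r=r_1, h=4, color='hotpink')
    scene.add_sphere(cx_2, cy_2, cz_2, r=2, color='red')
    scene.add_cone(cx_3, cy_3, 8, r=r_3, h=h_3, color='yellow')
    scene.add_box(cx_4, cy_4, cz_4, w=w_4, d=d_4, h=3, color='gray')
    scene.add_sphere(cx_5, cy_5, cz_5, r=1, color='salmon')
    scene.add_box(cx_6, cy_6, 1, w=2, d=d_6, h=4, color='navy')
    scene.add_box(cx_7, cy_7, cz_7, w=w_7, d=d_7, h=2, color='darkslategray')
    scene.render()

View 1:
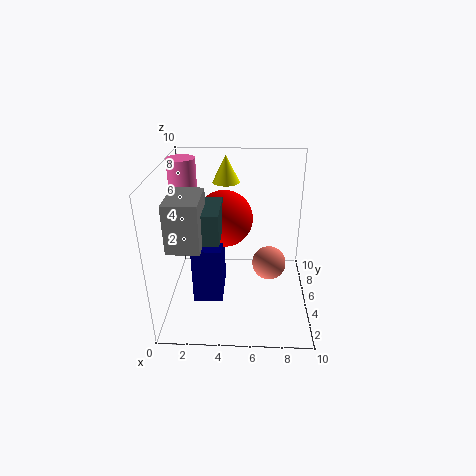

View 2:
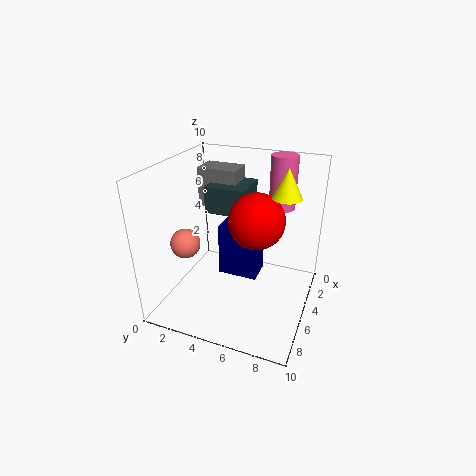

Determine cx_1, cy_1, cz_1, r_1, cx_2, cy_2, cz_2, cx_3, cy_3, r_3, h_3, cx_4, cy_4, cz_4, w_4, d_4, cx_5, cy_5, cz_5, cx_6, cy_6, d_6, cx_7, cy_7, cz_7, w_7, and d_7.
cx_1 = 1, cy_1 = 7, cz_1 = 6, r_1 = 1, cx_2 = 4, cy_2 = 6, cz_2 = 6, cx_3 = 4, cy_3 = 8, r_3 = 1, h_3 = 2, cx_4 = 1, cy_4 = 1, cz_4 = 6, w_4 = 2, d_4 = 3, cx_5 = 7, cy_5 = 2, cz_5 = 5, cx_6 = 2, cy_6 = 3, d_6 = 3, cx_7 = 1, cy_7 = 2, cz_7 = 6, w_7 = 3, d_7 = 3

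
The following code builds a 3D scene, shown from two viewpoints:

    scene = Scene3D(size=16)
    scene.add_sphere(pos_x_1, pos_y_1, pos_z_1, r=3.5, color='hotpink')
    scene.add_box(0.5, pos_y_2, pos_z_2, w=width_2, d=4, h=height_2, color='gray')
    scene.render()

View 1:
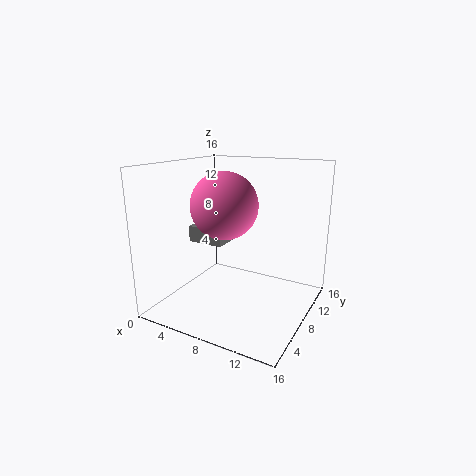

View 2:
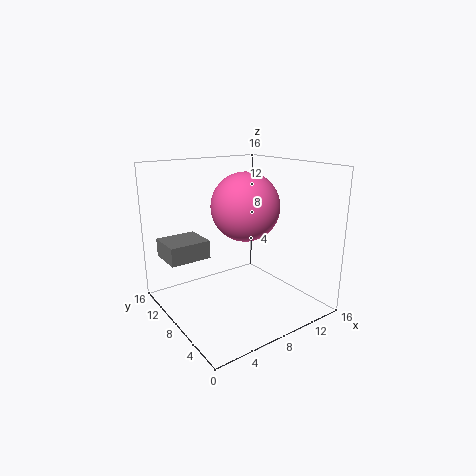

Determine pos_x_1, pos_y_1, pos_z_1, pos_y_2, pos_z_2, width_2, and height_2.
pos_x_1 = 7.5, pos_y_1 = 6, pos_z_1 = 12, pos_y_2 = 9, pos_z_2 = 6, width_2 = 4.5, height_2 = 2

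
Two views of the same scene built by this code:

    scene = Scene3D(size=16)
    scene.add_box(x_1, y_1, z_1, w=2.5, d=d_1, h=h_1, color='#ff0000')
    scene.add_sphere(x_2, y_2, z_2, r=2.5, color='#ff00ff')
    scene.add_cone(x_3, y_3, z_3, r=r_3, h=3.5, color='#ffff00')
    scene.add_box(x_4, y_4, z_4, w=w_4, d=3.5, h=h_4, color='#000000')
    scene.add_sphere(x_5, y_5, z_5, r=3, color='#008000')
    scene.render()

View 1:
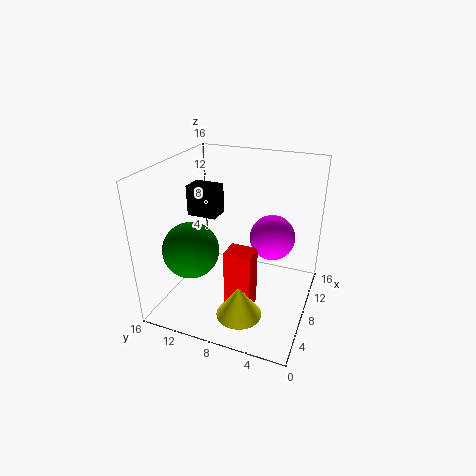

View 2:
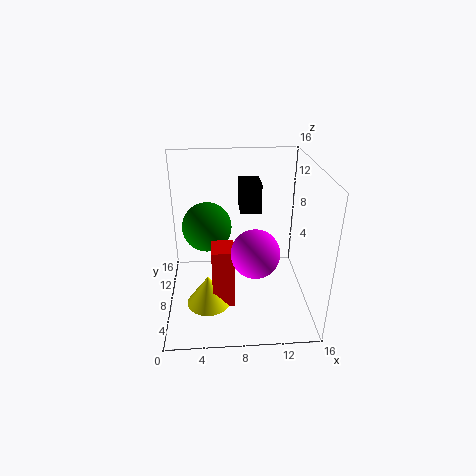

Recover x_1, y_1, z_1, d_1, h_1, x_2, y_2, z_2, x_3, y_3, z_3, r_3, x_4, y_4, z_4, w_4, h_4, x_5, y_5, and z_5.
x_1 = 5; y_1 = 5.5; z_1 = 0.5; d_1 = 3; h_1 = 7; x_2 = 9.5; y_2 = 4.5; z_2 = 8; x_3 = 4.5; y_3 = 6.5; z_3 = 0.5; r_3 = 2.5; x_4 = 8.5; y_4 = 11; z_4 = 9.5; w_4 = 2.5; h_4 = 3.5; x_5 = 4.5; y_5 = 12; z_5 = 7.5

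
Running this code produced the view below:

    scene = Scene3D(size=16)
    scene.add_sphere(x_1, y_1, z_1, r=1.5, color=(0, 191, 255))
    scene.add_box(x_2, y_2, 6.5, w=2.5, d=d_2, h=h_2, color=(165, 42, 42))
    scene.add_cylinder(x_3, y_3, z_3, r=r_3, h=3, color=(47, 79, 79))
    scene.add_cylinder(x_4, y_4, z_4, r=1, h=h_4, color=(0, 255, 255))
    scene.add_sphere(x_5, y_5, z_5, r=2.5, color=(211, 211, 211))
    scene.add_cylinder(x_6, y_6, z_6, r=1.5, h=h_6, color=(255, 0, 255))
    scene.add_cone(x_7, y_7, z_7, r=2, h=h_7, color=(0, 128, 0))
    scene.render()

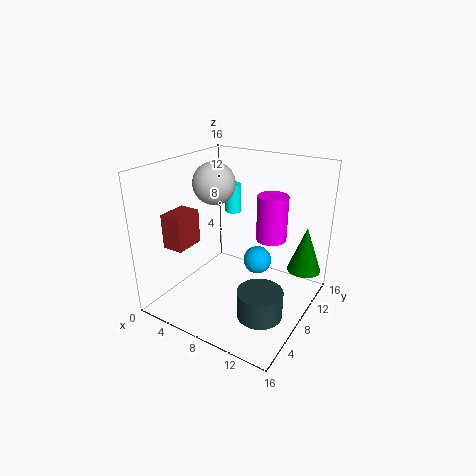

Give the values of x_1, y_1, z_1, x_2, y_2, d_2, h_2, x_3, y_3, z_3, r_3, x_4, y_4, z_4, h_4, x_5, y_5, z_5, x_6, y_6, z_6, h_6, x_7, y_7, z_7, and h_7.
x_1 = 10.5, y_1 = 8, z_1 = 6, x_2 = 0.5, y_2 = 4, d_2 = 3.5, h_2 = 4, x_3 = 12, y_3 = 6, z_3 = 0.5, r_3 = 2.5, x_4 = 4.5, y_4 = 12.5, z_4 = 9, h_4 = 3.5, x_5 = 3.5, y_5 = 10, z_5 = 13, x_6 = 12.5, y_6 = 7, z_6 = 9.5, h_6 = 4.5, x_7 = 14, y_7 = 13.5, z_7 = 3, h_7 = 5.5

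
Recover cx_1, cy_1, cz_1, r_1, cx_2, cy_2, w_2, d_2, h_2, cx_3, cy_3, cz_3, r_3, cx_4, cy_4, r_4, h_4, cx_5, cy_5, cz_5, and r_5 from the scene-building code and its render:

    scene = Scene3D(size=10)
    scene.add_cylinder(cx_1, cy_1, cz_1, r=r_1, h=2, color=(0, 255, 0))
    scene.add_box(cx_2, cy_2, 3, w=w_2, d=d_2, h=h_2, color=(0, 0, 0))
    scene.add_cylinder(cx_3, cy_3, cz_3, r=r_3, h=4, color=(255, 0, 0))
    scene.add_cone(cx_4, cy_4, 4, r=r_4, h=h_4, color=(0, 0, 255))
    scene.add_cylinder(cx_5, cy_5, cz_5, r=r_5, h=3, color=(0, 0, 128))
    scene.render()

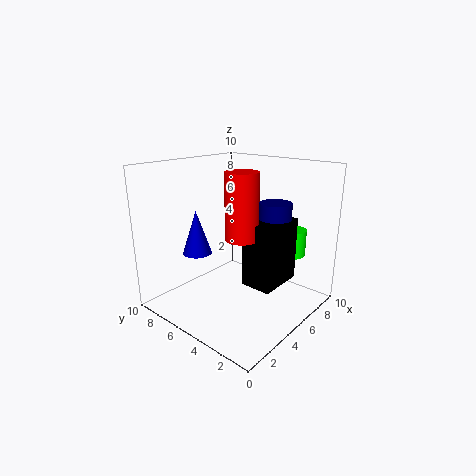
cx_1 = 9, cy_1 = 3, cz_1 = 3, r_1 = 1, cx_2 = 3, cy_2 = 1, w_2 = 3, d_2 = 2, h_2 = 4, cx_3 = 3, cy_3 = 3, cz_3 = 6, r_3 = 1, cx_4 = 3, cy_4 = 7, r_4 = 1, h_4 = 3, cx_5 = 5, cy_5 = 2, cz_5 = 5, r_5 = 1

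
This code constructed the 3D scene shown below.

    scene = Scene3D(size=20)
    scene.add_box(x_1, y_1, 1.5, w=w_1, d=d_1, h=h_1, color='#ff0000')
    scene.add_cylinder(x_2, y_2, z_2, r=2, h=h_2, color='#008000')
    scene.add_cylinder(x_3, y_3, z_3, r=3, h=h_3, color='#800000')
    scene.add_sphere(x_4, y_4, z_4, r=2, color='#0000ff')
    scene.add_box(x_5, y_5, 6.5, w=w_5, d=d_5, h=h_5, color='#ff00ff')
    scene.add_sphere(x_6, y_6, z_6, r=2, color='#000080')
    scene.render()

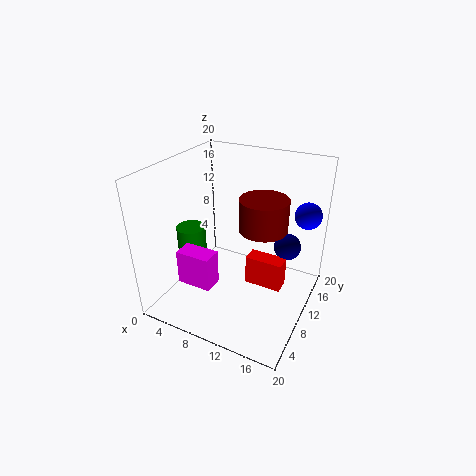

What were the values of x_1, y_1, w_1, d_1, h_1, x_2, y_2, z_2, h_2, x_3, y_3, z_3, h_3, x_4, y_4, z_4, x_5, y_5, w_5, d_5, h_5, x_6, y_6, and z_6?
x_1 = 10.5; y_1 = 11.5; w_1 = 5.5; d_1 = 2.5; h_1 = 4.5; x_2 = 4; y_2 = 7.5; z_2 = 3; h_2 = 8.5; x_3 = 14.5; y_3 = 8; z_3 = 13.5; h_3 = 4; x_4 = 17.5; y_4 = 18; z_4 = 11.5; x_5 = 5.5; y_5 = 2; w_5 = 4.5; d_5 = 2.5; h_5 = 4.5; x_6 = 15.5; y_6 = 15.5; z_6 = 7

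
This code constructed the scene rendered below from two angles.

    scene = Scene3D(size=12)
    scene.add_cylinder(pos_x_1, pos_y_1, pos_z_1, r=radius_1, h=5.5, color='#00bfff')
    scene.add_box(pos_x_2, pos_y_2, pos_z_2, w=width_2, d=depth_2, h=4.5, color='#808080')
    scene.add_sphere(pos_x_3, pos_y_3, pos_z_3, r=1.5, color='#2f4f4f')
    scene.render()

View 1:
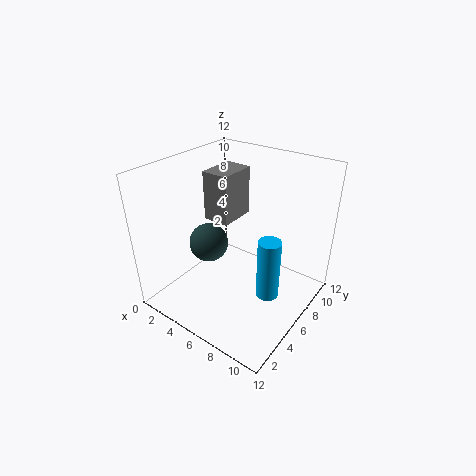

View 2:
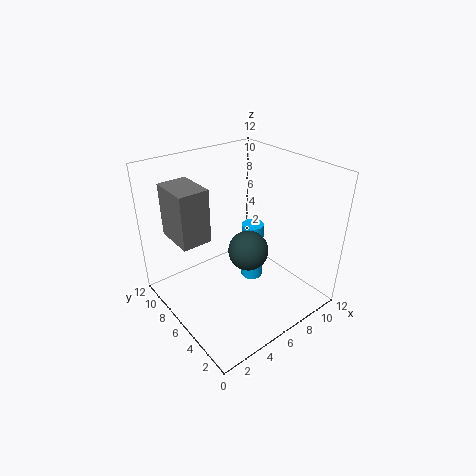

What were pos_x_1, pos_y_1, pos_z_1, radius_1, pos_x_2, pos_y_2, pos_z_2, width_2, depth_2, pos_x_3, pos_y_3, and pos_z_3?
pos_x_1 = 8.5
pos_y_1 = 7
pos_z_1 = 0.5
radius_1 = 1
pos_x_2 = 1.5
pos_y_2 = 7
pos_z_2 = 6
width_2 = 2.5
depth_2 = 3.5
pos_x_3 = 5
pos_y_3 = 3.5
pos_z_3 = 6.5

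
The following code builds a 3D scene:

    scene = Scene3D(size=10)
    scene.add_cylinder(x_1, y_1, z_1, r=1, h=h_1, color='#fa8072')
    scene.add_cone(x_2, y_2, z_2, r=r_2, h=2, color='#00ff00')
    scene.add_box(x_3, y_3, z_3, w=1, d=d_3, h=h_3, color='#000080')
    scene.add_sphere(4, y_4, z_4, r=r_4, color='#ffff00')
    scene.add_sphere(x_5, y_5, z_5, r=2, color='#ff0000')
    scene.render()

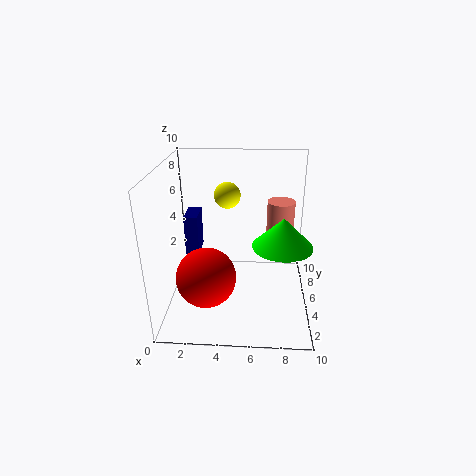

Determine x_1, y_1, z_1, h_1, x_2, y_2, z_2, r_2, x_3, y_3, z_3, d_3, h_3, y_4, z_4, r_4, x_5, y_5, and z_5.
x_1 = 8; y_1 = 7; z_1 = 3; h_1 = 4; x_2 = 8; y_2 = 4; z_2 = 5; r_2 = 2; x_3 = 1; y_3 = 6; z_3 = 3; d_3 = 2; h_3 = 3; y_4 = 8; z_4 = 7; r_4 = 1; x_5 = 3; y_5 = 3; z_5 = 3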